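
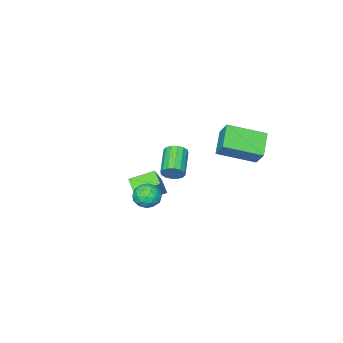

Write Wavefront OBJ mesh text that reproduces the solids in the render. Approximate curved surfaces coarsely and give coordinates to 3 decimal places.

v 2.383 2.248 1.511
v 2.863 2.713 1.889
v 2.877 1.267 2.091
v 3.357 1.732 2.469
v 2.605 1.746 2.625
v 2.3 2.353 2.267
v 3.44 1.627 1.713
v 3.135 2.234 1.355
v 3.516 2.329 2.014
v 3.001 2.403 2.578
v 2.739 1.577 1.402
v 2.224 1.651 1.966
v 2.58 2.567 1.649
v 3.16 1.413 2.331
v 2.718 1.422 2.423
v 3 1.695 2.645
v 2.249 2.355 1.871
v 2.531 2.628 2.094
v 2.38 2.06 2.526
v 3.209 1.352 1.886
v 3.491 1.625 2.109
v 2.74 2.285 1.335
v 3.022 2.558 1.557
v 3.36 1.92 1.454
v 3.246 2.614 1.945
v 3.536 2.037 2.286
v 3.585 1.976 1.841
v 3.405 2.332 1.631
v 2.943 2.658 2.276
v 3.233 2.081 2.617
v 2.791 2.089 2.709
v 2.612 2.446 2.498
v 3.327 2.432 2.35
v 2.507 1.899 1.363
v 2.797 1.322 1.704
v 3.128 1.534 1.482
v 2.949 1.891 1.271
v 2.204 1.943 1.694
v 2.494 1.366 2.035
v 2.335 1.648 2.349
v 2.155 2.004 2.139
v 2.413 1.548 1.63
v -1.948 -1.372 -0.354
v -1.606 -1.378 0.199
v -2.771 -2.394 0.907
v -3.112 -2.388 0.354
v -1.816 -1.116 0.229
v -2.981 -2.132 0.937
v -2.061 -0.924 0.103
v -3.226 -1.94 0.811
v -2.276 -0.851 -0.146
v -3.441 -1.867 0.562
v -2.402 -0.918 -0.45
v -3.567 -1.934 0.257
v -2.407 -1.106 -0.729
v -3.572 -2.122 -0.021
v -2.289 -1.366 -0.907
v -3.454 -2.382 -0.199
v -2.079 -1.628 -0.937
v -3.244 -2.644 -0.229
v -1.834 -1.82 -0.811
v -2.999 -2.836 -0.103
v -1.619 -1.893 -0.562
v -2.784 -2.909 0.146
v -1.493 -1.826 -0.257
v -2.658 -2.842 0.45
v -1.488 -1.638 0.021
v -2.653 -2.654 0.729
v 1.986 0.549 0.415
v 1.648 -0.213 0.828
v 0.912 1.287 0.899
v 0.574 0.525 1.312
v 2.726 0.855 1.588
v 2.388 0.093 2.001
v 1.652 1.593 2.072
v 1.314 0.831 2.485
v -3.279 0.677 3.225
v -3.096 1.363 4.156
v -4.814 2.029 2.531
v -4.631 2.715 3.462
v -2.229 1.465 2.438
v -2.046 2.151 3.369
v -3.764 2.817 1.744
v -3.581 3.503 2.675
f 1 38 17
f 38 12 41
f 17 41 6
f 38 41 17
f 1 17 13
f 17 6 18
f 13 18 2
f 17 18 13
f 1 13 22
f 13 2 23
f 22 23 8
f 13 23 22
f 1 22 34
f 22 8 37
f 34 37 11
f 22 37 34
f 1 34 38
f 34 11 42
f 38 42 12
f 34 42 38
f 2 18 29
f 18 6 32
f 29 32 10
f 18 32 29
f 6 41 19
f 41 12 40
f 19 40 5
f 41 40 19
f 12 42 39
f 42 11 35
f 39 35 3
f 42 35 39
f 11 37 36
f 37 8 24
f 36 24 7
f 37 24 36
f 8 23 28
f 23 2 25
f 28 25 9
f 23 25 28
f 4 30 16
f 30 10 31
f 16 31 5
f 30 31 16
f 4 16 14
f 16 5 15
f 14 15 3
f 16 15 14
f 4 14 21
f 14 3 20
f 21 20 7
f 14 20 21
f 4 21 26
f 21 7 27
f 26 27 9
f 21 27 26
f 4 26 30
f 26 9 33
f 30 33 10
f 26 33 30
f 5 31 19
f 31 10 32
f 19 32 6
f 31 32 19
f 3 15 39
f 15 5 40
f 39 40 12
f 15 40 39
f 7 20 36
f 20 3 35
f 36 35 11
f 20 35 36
f 9 27 28
f 27 7 24
f 28 24 8
f 27 24 28
f 10 33 29
f 33 9 25
f 29 25 2
f 33 25 29
f 44 43 47
f 44 47 45
f 45 47 48
f 45 48 46
f 47 43 49
f 47 49 48
f 48 49 50
f 48 50 46
f 49 43 51
f 49 51 50
f 50 51 52
f 50 52 46
f 51 43 53
f 51 53 52
f 52 53 54
f 52 54 46
f 53 43 55
f 53 55 54
f 54 55 56
f 54 56 46
f 55 43 57
f 55 57 56
f 56 57 58
f 56 58 46
f 57 43 59
f 57 59 58
f 58 59 60
f 58 60 46
f 59 43 61
f 59 61 60
f 60 61 62
f 60 62 46
f 61 43 63
f 61 63 62
f 62 63 64
f 62 64 46
f 63 43 65
f 63 65 64
f 64 65 66
f 64 66 46
f 65 43 67
f 65 67 66
f 66 67 68
f 66 68 46
f 67 43 44
f 67 44 68
f 68 44 45
f 68 45 46
f 70 72 69
f 73 70 69
f 69 72 71
f 71 73 69
f 70 76 72
f 74 70 73
f 74 76 70
f 72 76 71
f 75 73 71
f 71 76 75
f 75 74 73
f 76 74 75
f 78 80 77
f 81 78 77
f 77 80 79
f 79 81 77
f 78 84 80
f 82 78 81
f 82 84 78
f 80 84 79
f 83 81 79
f 79 84 83
f 83 82 81
f 84 82 83



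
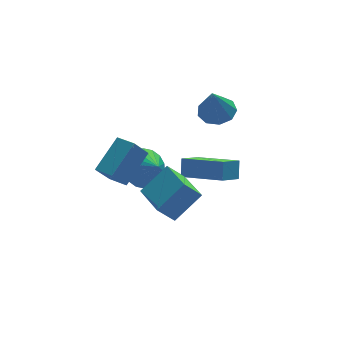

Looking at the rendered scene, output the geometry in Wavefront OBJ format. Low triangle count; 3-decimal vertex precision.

v -1.492 -2.903 0.088
v -0.38 -2.671 1.069
v -1.589 -1.162 -0.214
v -0.478 -0.93 0.767
v -0.842 -2.99 -0.627
v 0.269 -2.758 0.354
v -0.94 -1.249 -0.929
v 0.172 -1.017 0.052
v -2.513 -0.632 0.478
v -1.403 0.171 1.451
v -2.955 0.11 0.371
v -1.846 0.912 1.345
v -1.894 -0.392 -0.425
v -0.785 0.41 0.549
v -2.337 0.349 -0.531
v -1.227 1.152 0.442
v 2.057 0.024 -1.514
v 2.235 0.473 -0.803
v 0.839 1.44 -2.106
v 1.016 1.89 -1.395
v 2.904 0.53 -2.045
v 3.081 0.98 -1.334
v 1.685 1.947 -2.637
v 1.863 2.396 -1.926
v -0.386 2.291 -1.952
v 0.408 2.775 -1.758
v -0.054 1.489 -1.308
v 0.142 2.907 -1.457
v -0.229 2.916 -1.254
v -0.631 2.802 -1.19
v -0.984 2.586 -1.276
v -1.219 2.312 -1.496
v -1.289 2.034 -1.807
v -1.179 1.806 -2.146
v -0.913 1.675 -2.447
v -0.542 1.665 -2.65
v -0.14 1.78 -2.714
v 0.213 1.995 -2.628
v 0.448 2.269 -2.407
v 0.517 2.548 -2.097
v 2.667 2.492 0.654
v 3.385 2.172 0.736
v 2.293 2.028 2.106
v 3.391 2.686 0.902
v 3.059 3.109 0.951
v 2.543 3.244 0.861
v 2.085 3.026 0.674
v 1.9 2.558 0.477
v 2.073 2.059 0.363
v 2.524 1.763 0.385
v 3.042 1.807 0.532
f 2 4 1
f 5 2 1
f 1 4 3
f 3 5 1
f 2 8 4
f 6 2 5
f 6 8 2
f 4 8 3
f 7 5 3
f 3 8 7
f 7 6 5
f 8 6 7
f 10 12 9
f 13 10 9
f 9 12 11
f 11 13 9
f 10 16 12
f 14 10 13
f 14 16 10
f 12 16 11
f 15 13 11
f 11 16 15
f 15 14 13
f 16 14 15
f 18 20 17
f 21 18 17
f 17 20 19
f 19 21 17
f 18 24 20
f 22 18 21
f 22 24 18
f 20 24 19
f 23 21 19
f 19 24 23
f 23 22 21
f 24 22 23
f 26 25 28
f 26 28 27
f 28 25 29
f 28 29 27
f 29 25 30
f 29 30 27
f 30 25 31
f 30 31 27
f 31 25 32
f 31 32 27
f 32 25 33
f 32 33 27
f 33 25 34
f 33 34 27
f 34 25 35
f 34 35 27
f 35 25 36
f 35 36 27
f 36 25 37
f 36 37 27
f 37 25 38
f 37 38 27
f 38 25 39
f 38 39 27
f 39 25 40
f 39 40 27
f 40 25 26
f 40 26 27
f 42 41 44
f 42 44 43
f 44 41 45
f 44 45 43
f 45 41 46
f 45 46 43
f 46 41 47
f 46 47 43
f 47 41 48
f 47 48 43
f 48 41 49
f 48 49 43
f 49 41 50
f 49 50 43
f 50 41 51
f 50 51 43
f 51 41 42
f 51 42 43



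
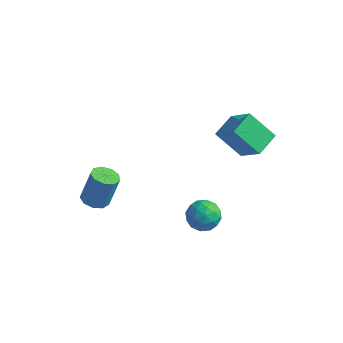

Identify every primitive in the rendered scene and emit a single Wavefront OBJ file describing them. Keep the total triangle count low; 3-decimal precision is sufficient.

v 3.078 0.018 -3.601
v 3.479 -0.49 -2.883
v 1.701 -0.67 -3.317
v 2.102 -1.178 -2.599
v 1.984 -0.222 -2.508
v 2.835 0.203 -2.683
v 2.345 -1.363 -3.517
v 3.196 -0.938 -3.692
v 3.027 -1.344 -2.831
v 2.803 -0.639 -2.207
v 2.377 -0.521 -3.993
v 2.153 0.184 -3.369
v 3.4 -0.176 -3.267
v 1.78 -0.984 -2.933
v 1.711 -0.422 -2.88
v 1.947 -0.721 -2.457
v 3.021 0.232 -3.149
v 3.257 -0.067 -2.727
v 2.377 0.09 -2.507
v 1.923 -1.093 -3.473
v 2.159 -1.392 -3.051
v 3.233 -0.439 -3.743
v 3.469 -0.738 -3.32
v 2.803 -1.25 -3.693
v 3.369 -0.976 -2.814
v 2.56 -1.38 -2.647
v 2.703 -1.489 -3.187
v 3.203 -1.239 -3.29
v 3.238 -0.562 -2.447
v 2.429 -0.966 -2.281
v 2.359 -0.404 -2.227
v 2.859 -0.154 -2.33
v 2.972 -1.063 -2.417
v 2.751 -0.194 -3.919
v 1.942 -0.598 -3.753
v 2.321 -1.006 -3.87
v 2.821 -0.756 -3.973
v 2.62 0.22 -3.553
v 1.811 -0.184 -3.386
v 1.977 0.079 -2.91
v 2.477 0.329 -3.013
v 2.208 -0.097 -3.783
v -2.55 -2.635 -2.7
v -1.842 -2.961 -2.739
v -1.503 -2.431 -0.978
v -2.21 -2.105 -0.94
v -1.817 -2.452 -2.897
v -1.478 -1.922 -1.136
v -2.135 -2.029 -2.963
v -1.796 -1.499 -1.202
v -2.647 -1.889 -2.906
v -2.307 -1.359 -1.145
v -3.113 -2.098 -2.753
v -2.774 -1.568 -0.993
v -3.316 -2.559 -2.576
v -2.976 -2.029 -0.815
v -3.16 -3.055 -2.456
v -2.821 -2.525 -0.695
v -2.719 -3.355 -2.451
v -2.379 -2.824 -0.69
v -2.198 -3.318 -2.563
v -1.859 -2.787 -0.802
v 2.236 1.098 2.104
v 3.529 0.628 3.414
v 2.365 2.446 2.461
v 3.658 1.975 3.771
v 3.602 1.305 0.829
v 4.895 0.834 2.139
v 3.731 2.652 1.186
v 5.024 2.182 2.496
f 1 38 17
f 38 12 41
f 17 41 6
f 38 41 17
f 1 17 13
f 17 6 18
f 13 18 2
f 17 18 13
f 1 13 22
f 13 2 23
f 22 23 8
f 13 23 22
f 1 22 34
f 22 8 37
f 34 37 11
f 22 37 34
f 1 34 38
f 34 11 42
f 38 42 12
f 34 42 38
f 2 18 29
f 18 6 32
f 29 32 10
f 18 32 29
f 6 41 19
f 41 12 40
f 19 40 5
f 41 40 19
f 12 42 39
f 42 11 35
f 39 35 3
f 42 35 39
f 11 37 36
f 37 8 24
f 36 24 7
f 37 24 36
f 8 23 28
f 23 2 25
f 28 25 9
f 23 25 28
f 4 30 16
f 30 10 31
f 16 31 5
f 30 31 16
f 4 16 14
f 16 5 15
f 14 15 3
f 16 15 14
f 4 14 21
f 14 3 20
f 21 20 7
f 14 20 21
f 4 21 26
f 21 7 27
f 26 27 9
f 21 27 26
f 4 26 30
f 26 9 33
f 30 33 10
f 26 33 30
f 5 31 19
f 31 10 32
f 19 32 6
f 31 32 19
f 3 15 39
f 15 5 40
f 39 40 12
f 15 40 39
f 7 20 36
f 20 3 35
f 36 35 11
f 20 35 36
f 9 27 28
f 27 7 24
f 28 24 8
f 27 24 28
f 10 33 29
f 33 9 25
f 29 25 2
f 33 25 29
f 44 43 47
f 44 47 45
f 45 47 48
f 45 48 46
f 47 43 49
f 47 49 48
f 48 49 50
f 48 50 46
f 49 43 51
f 49 51 50
f 50 51 52
f 50 52 46
f 51 43 53
f 51 53 52
f 52 53 54
f 52 54 46
f 53 43 55
f 53 55 54
f 54 55 56
f 54 56 46
f 55 43 57
f 55 57 56
f 56 57 58
f 56 58 46
f 57 43 59
f 57 59 58
f 58 59 60
f 58 60 46
f 59 43 61
f 59 61 60
f 60 61 62
f 60 62 46
f 61 43 44
f 61 44 62
f 62 44 45
f 62 45 46
f 64 66 63
f 67 64 63
f 63 66 65
f 65 67 63
f 64 70 66
f 68 64 67
f 68 70 64
f 66 70 65
f 69 67 65
f 65 70 69
f 69 68 67
f 70 68 69



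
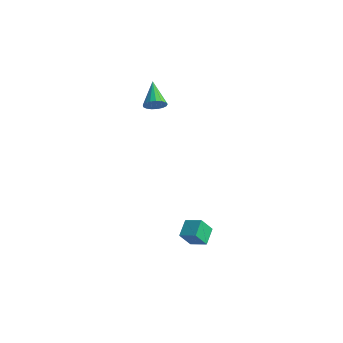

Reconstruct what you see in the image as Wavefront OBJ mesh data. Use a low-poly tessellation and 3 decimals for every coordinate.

v -1.357 3.034 3.273
v -1.017 3.454 3.09
v -2.163 4.006 4.007
v -1.211 3.438 2.899
v -1.438 3.33 2.793
v -1.646 3.154 2.797
v -1.788 2.95 2.91
v -1.831 2.766 3.107
v -1.766 2.643 3.342
v -1.607 2.61 3.561
v -1.39 2.674 3.714
v -1.166 2.821 3.766
v -0.986 3.016 3.706
v -0.89 3.216 3.546
v -0.902 3.374 3.324
v 2.554 0.507 -2.479
v 2.321 1.341 -2.088
v 1.725 0.435 -2.821
v 1.491 1.269 -2.429
v 2.849 0.971 -3.291
v 2.615 1.805 -2.899
v 2.019 0.899 -3.632
v 1.786 1.733 -3.241
f 2 1 4
f 2 4 3
f 4 1 5
f 4 5 3
f 5 1 6
f 5 6 3
f 6 1 7
f 6 7 3
f 7 1 8
f 7 8 3
f 8 1 9
f 8 9 3
f 9 1 10
f 9 10 3
f 10 1 11
f 10 11 3
f 11 1 12
f 11 12 3
f 12 1 13
f 12 13 3
f 13 1 14
f 13 14 3
f 14 1 15
f 14 15 3
f 15 1 2
f 15 2 3
f 17 19 16
f 20 17 16
f 16 19 18
f 18 20 16
f 17 23 19
f 21 17 20
f 21 23 17
f 19 23 18
f 22 20 18
f 18 23 22
f 22 21 20
f 23 21 22



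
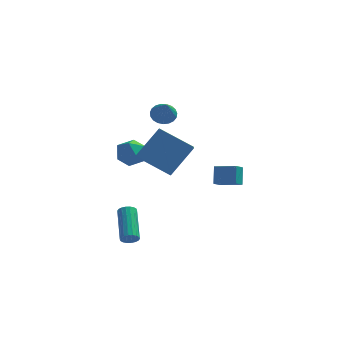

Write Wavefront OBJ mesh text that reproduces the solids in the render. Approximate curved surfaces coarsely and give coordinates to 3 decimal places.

v -1.682 -3.568 4.095
v -0.594 -2.591 5.546
v -1.76 -2.416 3.378
v -0.672 -1.439 4.828
v 0.072 -4.061 3.112
v 1.16 -3.084 4.562
v -0.006 -2.909 2.394
v 1.082 -1.932 3.845
v -2.129 -2.437 -2.668
v -1.706 -2.247 -2.88
v -2.008 -0.434 -1.865
v -2.431 -0.623 -1.652
v -1.867 -2.19 -3.029
v -2.169 -0.377 -2.014
v -2.08 -2.183 -3.107
v -2.382 -0.369 -2.092
v -2.303 -2.225 -3.098
v -2.605 -0.412 -2.082
v -2.492 -2.309 -3.003
v -2.793 -0.496 -1.988
v -2.608 -2.419 -2.842
v -2.91 -0.605 -1.827
v -2.63 -2.532 -2.646
v -2.931 -0.719 -1.631
v -2.552 -2.626 -2.455
v -2.854 -0.813 -1.44
v -2.391 -2.683 -2.306
v -2.693 -0.87 -1.291
v -2.178 -2.691 -2.228
v -2.48 -0.877 -1.213
v -1.955 -2.648 -2.238
v -2.257 -0.835 -1.222
v -1.767 -2.564 -2.332
v -2.068 -0.751 -1.317
v -1.65 -2.455 -2.493
v -1.952 -0.641 -1.478
v -1.629 -2.341 -2.689
v -1.93 -0.528 -1.674
v 2.313 0.565 -0.224
v 1.996 -0.052 0.213
v 2.302 1.222 0.695
v 1.985 0.606 1.132
v 3.475 0.174 0.068
v 3.158 -0.442 0.505
v 3.464 0.832 0.987
v 3.147 0.215 1.424
v -3.392 3.984 0.66
v -2.532 4.388 0.894
v -2.668 3.052 -0.394
v -1.808 3.456 -0.16
v -2.27 2.882 0.483
v -2.717 3.458 1.135
v -2.483 3.982 -0.635
v -2.93 4.558 0.017
v -1.97 4.386 0.093
v -1.839 3.707 0.784
v -3.361 3.733 -0.284
v -3.23 3.054 0.407
v -0.861 3.654 3.333
v -0.458 4.151 3.684
v -0.619 2.586 4.567
v -0.737 4.21 3.789
v -1.037 4.172 3.815
v -1.306 4.045 3.758
v -1.499 3.85 3.628
v -1.581 3.622 3.446
v -1.539 3.398 3.244
v -1.379 3.219 3.058
v -1.13 3.115 2.92
v -0.834 3.105 2.853
v -0.543 3.189 2.868
v -0.307 3.353 2.964
v -0.166 3.57 3.124
v -0.146 3.801 3.32
v -0.249 4.006 3.518
f 2 4 1
f 5 2 1
f 1 4 3
f 3 5 1
f 2 8 4
f 6 2 5
f 6 8 2
f 4 8 3
f 7 5 3
f 3 8 7
f 7 6 5
f 8 6 7
f 10 9 13
f 10 13 11
f 11 13 14
f 11 14 12
f 13 9 15
f 13 15 14
f 14 15 16
f 14 16 12
f 15 9 17
f 15 17 16
f 16 17 18
f 16 18 12
f 17 9 19
f 17 19 18
f 18 19 20
f 18 20 12
f 19 9 21
f 19 21 20
f 20 21 22
f 20 22 12
f 21 9 23
f 21 23 22
f 22 23 24
f 22 24 12
f 23 9 25
f 23 25 24
f 24 25 26
f 24 26 12
f 25 9 27
f 25 27 26
f 26 27 28
f 26 28 12
f 27 9 29
f 27 29 28
f 28 29 30
f 28 30 12
f 29 9 31
f 29 31 30
f 30 31 32
f 30 32 12
f 31 9 33
f 31 33 32
f 32 33 34
f 32 34 12
f 33 9 35
f 33 35 34
f 34 35 36
f 34 36 12
f 35 9 37
f 35 37 36
f 36 37 38
f 36 38 12
f 37 9 10
f 37 10 38
f 38 10 11
f 38 11 12
f 40 42 39
f 43 40 39
f 39 42 41
f 41 43 39
f 40 46 42
f 44 40 43
f 44 46 40
f 42 46 41
f 45 43 41
f 41 46 45
f 45 44 43
f 46 44 45
f 47 58 52
f 47 52 48
f 47 48 54
f 47 54 57
f 47 57 58
f 48 52 56
f 52 58 51
f 58 57 49
f 57 54 53
f 54 48 55
f 50 56 51
f 50 51 49
f 50 49 53
f 50 53 55
f 50 55 56
f 51 56 52
f 49 51 58
f 53 49 57
f 55 53 54
f 56 55 48
f 60 59 62
f 60 62 61
f 62 59 63
f 62 63 61
f 63 59 64
f 63 64 61
f 64 59 65
f 64 65 61
f 65 59 66
f 65 66 61
f 66 59 67
f 66 67 61
f 67 59 68
f 67 68 61
f 68 59 69
f 68 69 61
f 69 59 70
f 69 70 61
f 70 59 71
f 70 71 61
f 71 59 72
f 71 72 61
f 72 59 73
f 72 73 61
f 73 59 74
f 73 74 61
f 74 59 75
f 74 75 61
f 75 59 60
f 75 60 61



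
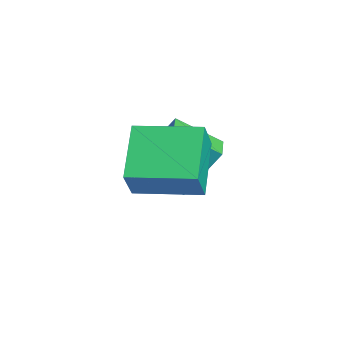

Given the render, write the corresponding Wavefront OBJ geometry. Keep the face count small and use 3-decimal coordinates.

v -3.817 -0.216 -2.263
v -3.709 0.777 -0.742
v -3.372 0.977 -3.074
v -3.264 1.97 -1.553
v -3.016 -0.45 -2.167
v -2.908 0.543 -0.646
v -2.571 0.743 -2.978
v -2.463 1.736 -1.457
v -2.176 -0.498 -0.416
v -1.696 -0.8 0.584
v -1.468 1.192 -0.246
v -0.988 0.89 0.755
v -0.752 -1.01 -1.255
v -0.272 -1.312 -0.254
v -0.044 0.68 -1.084
v 0.436 0.378 -0.084
f 2 4 1
f 5 2 1
f 1 4 3
f 3 5 1
f 2 8 4
f 6 2 5
f 6 8 2
f 4 8 3
f 7 5 3
f 3 8 7
f 7 6 5
f 8 6 7
f 10 12 9
f 13 10 9
f 9 12 11
f 11 13 9
f 10 16 12
f 14 10 13
f 14 16 10
f 12 16 11
f 15 13 11
f 11 16 15
f 15 14 13
f 16 14 15



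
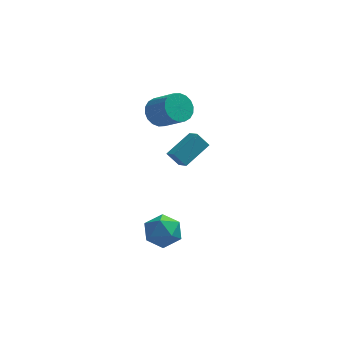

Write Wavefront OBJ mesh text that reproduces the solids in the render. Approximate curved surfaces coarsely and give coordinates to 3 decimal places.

v 0.476 2.819 -0.031
v 1.568 3.949 0.691
v 0.087 3.475 -0.469
v 1.179 4.605 0.252
v 1.081 2.695 -0.752
v 2.173 3.825 -0.031
v 0.692 3.351 -1.191
v 1.784 4.481 -0.469
v -0.837 0.093 -3.03
v 0.005 0.658 -2.797
v 0.095 -0.878 -4.043
v 0.937 -0.313 -3.81
v 0.504 -0.924 -3.087
v -0.072 -0.324 -2.461
v 0.172 0.104 -4.379
v -0.404 0.704 -3.753
v 0.629 0.665 -3.63
v 0.834 0.029 -2.832
v -0.734 -0.249 -4.008
v -0.529 -0.885 -3.21
v -0.289 4.25 2.032
v 0.003 3.801 1.346
v 1.001 2.96 2.323
v 0.709 3.41 3.008
v 0.244 4.103 1.36
v 1.242 3.263 2.337
v 0.38 4.435 1.507
v 1.378 3.594 2.483
v 0.383 4.73 1.758
v 1.381 3.889 2.734
v 0.253 4.93 2.062
v 1.251 4.089 3.039
v 0.016 4.995 2.361
v 1.014 4.155 3.338
v -0.282 4.913 2.595
v 0.716 4.073 3.572
v -0.581 4.7 2.717
v 0.417 3.859 3.694
v -0.822 4.397 2.703
v 0.176 3.557 3.68
v -0.958 4.066 2.557
v 0.04 3.225 3.533
v -0.961 3.771 2.306
v 0.037 2.93 3.282
v -0.831 3.571 2.001
v 0.167 2.73 2.978
v -0.594 3.505 1.702
v 0.404 2.665 2.679
v -0.296 3.587 1.468
v 0.702 2.747 2.445
f 2 4 1
f 5 2 1
f 1 4 3
f 3 5 1
f 2 8 4
f 6 2 5
f 6 8 2
f 4 8 3
f 7 5 3
f 3 8 7
f 7 6 5
f 8 6 7
f 9 20 14
f 9 14 10
f 9 10 16
f 9 16 19
f 9 19 20
f 10 14 18
f 14 20 13
f 20 19 11
f 19 16 15
f 16 10 17
f 12 18 13
f 12 13 11
f 12 11 15
f 12 15 17
f 12 17 18
f 13 18 14
f 11 13 20
f 15 11 19
f 17 15 16
f 18 17 10
f 22 21 25
f 22 25 23
f 23 25 26
f 23 26 24
f 25 21 27
f 25 27 26
f 26 27 28
f 26 28 24
f 27 21 29
f 27 29 28
f 28 29 30
f 28 30 24
f 29 21 31
f 29 31 30
f 30 31 32
f 30 32 24
f 31 21 33
f 31 33 32
f 32 33 34
f 32 34 24
f 33 21 35
f 33 35 34
f 34 35 36
f 34 36 24
f 35 21 37
f 35 37 36
f 36 37 38
f 36 38 24
f 37 21 39
f 37 39 38
f 38 39 40
f 38 40 24
f 39 21 41
f 39 41 40
f 40 41 42
f 40 42 24
f 41 21 43
f 41 43 42
f 42 43 44
f 42 44 24
f 43 21 45
f 43 45 44
f 44 45 46
f 44 46 24
f 45 21 47
f 45 47 46
f 46 47 48
f 46 48 24
f 47 21 49
f 47 49 48
f 48 49 50
f 48 50 24
f 49 21 22
f 49 22 50
f 50 22 23
f 50 23 24



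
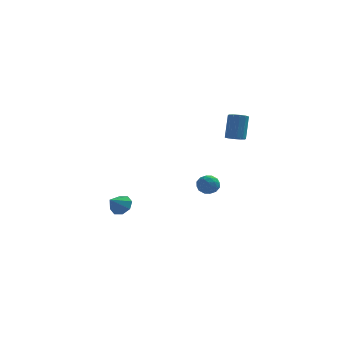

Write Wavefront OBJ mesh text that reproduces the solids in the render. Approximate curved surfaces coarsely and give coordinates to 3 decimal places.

v 3.849 -2.151 2.993
v 4.323 -1.914 2.847
v 4.426 -1.272 4.221
v 3.951 -1.509 4.367
v 4.07 -1.701 2.766
v 4.173 -1.06 4.14
v 3.733 -1.661 2.773
v 3.836 -1.019 4.147
v 3.44 -1.807 2.863
v 3.543 -1.165 4.237
v 3.303 -2.085 3.003
v 3.406 -1.443 4.377
v 3.374 -2.388 3.139
v 3.477 -1.746 4.513
v 3.627 -2.6 3.22
v 3.73 -1.959 4.594
v 3.964 -2.641 3.213
v 4.067 -1.999 4.587
v 4.257 -2.495 3.123
v 4.36 -1.853 4.497
v 4.394 -2.217 2.983
v 4.497 -1.575 4.357
v -2.702 2.135 -3.717
v -2.074 2.016 -3.365
v -3.218 1.405 -3.043
v -2.37 2.433 -3.139
v -2.86 2.676 -3.253
v -3.258 2.601 -3.638
v -3.33 2.254 -4.07
v -3.034 1.837 -4.295
v -2.543 1.595 -4.181
v -2.146 1.669 -3.796
v 2.368 -2.181 0.293
v 2.861 -2.013 -0.117
v 2.119 -3.007 -0.343
v 2.612 -2.839 -0.753
v 2.749 -3.079 -0.151
v 2.903 -2.568 0.242
v 2.077 -2.452 -0.702
v 2.231 -1.941 -0.309
v 2.68 -2.181 -0.732
v 3.096 -2.568 -0.392
v 1.884 -2.452 -0.068
v 2.3 -2.839 0.272
v 2.636 -2.024 0.144
v 2.344 -2.996 -0.604
v 2.425 -3.136 -0.25
v 2.714 -3.038 -0.491
v 2.661 -2.351 0.355
v 2.951 -2.252 0.114
v 2.885 -2.879 0.094
v 2.029 -2.768 -0.574
v 2.319 -2.669 -0.815
v 2.266 -1.982 0.031
v 2.555 -1.884 -0.21
v 2.095 -2.141 -0.554
v 2.82 -2.024 -0.459
v 2.673 -2.51 -0.833
v 2.359 -2.282 -0.803
v 2.45 -1.982 -0.572
v 3.064 -2.252 -0.259
v 2.918 -2.738 -0.633
v 2.999 -2.878 -0.279
v 3.089 -2.578 -0.048
v 2.958 -2.351 -0.62
v 2.062 -2.282 0.173
v 1.916 -2.768 -0.201
v 1.891 -2.442 -0.412
v 1.981 -2.142 -0.181
v 2.307 -2.51 0.373
v 2.16 -2.996 -0.001
v 2.53 -3.038 0.112
v 2.621 -2.738 0.343
v 2.022 -2.669 0.16
f 2 1 5
f 2 5 3
f 3 5 6
f 3 6 4
f 5 1 7
f 5 7 6
f 6 7 8
f 6 8 4
f 7 1 9
f 7 9 8
f 8 9 10
f 8 10 4
f 9 1 11
f 9 11 10
f 10 11 12
f 10 12 4
f 11 1 13
f 11 13 12
f 12 13 14
f 12 14 4
f 13 1 15
f 13 15 14
f 14 15 16
f 14 16 4
f 15 1 17
f 15 17 16
f 16 17 18
f 16 18 4
f 17 1 19
f 17 19 18
f 18 19 20
f 18 20 4
f 19 1 21
f 19 21 20
f 20 21 22
f 20 22 4
f 21 1 2
f 21 2 22
f 22 2 3
f 22 3 4
f 24 23 26
f 24 26 25
f 26 23 27
f 26 27 25
f 27 23 28
f 27 28 25
f 28 23 29
f 28 29 25
f 29 23 30
f 29 30 25
f 30 23 31
f 30 31 25
f 31 23 32
f 31 32 25
f 32 23 24
f 32 24 25
f 33 70 49
f 70 44 73
f 49 73 38
f 70 73 49
f 33 49 45
f 49 38 50
f 45 50 34
f 49 50 45
f 33 45 54
f 45 34 55
f 54 55 40
f 45 55 54
f 33 54 66
f 54 40 69
f 66 69 43
f 54 69 66
f 33 66 70
f 66 43 74
f 70 74 44
f 66 74 70
f 34 50 61
f 50 38 64
f 61 64 42
f 50 64 61
f 38 73 51
f 73 44 72
f 51 72 37
f 73 72 51
f 44 74 71
f 74 43 67
f 71 67 35
f 74 67 71
f 43 69 68
f 69 40 56
f 68 56 39
f 69 56 68
f 40 55 60
f 55 34 57
f 60 57 41
f 55 57 60
f 36 62 48
f 62 42 63
f 48 63 37
f 62 63 48
f 36 48 46
f 48 37 47
f 46 47 35
f 48 47 46
f 36 46 53
f 46 35 52
f 53 52 39
f 46 52 53
f 36 53 58
f 53 39 59
f 58 59 41
f 53 59 58
f 36 58 62
f 58 41 65
f 62 65 42
f 58 65 62
f 37 63 51
f 63 42 64
f 51 64 38
f 63 64 51
f 35 47 71
f 47 37 72
f 71 72 44
f 47 72 71
f 39 52 68
f 52 35 67
f 68 67 43
f 52 67 68
f 41 59 60
f 59 39 56
f 60 56 40
f 59 56 60
f 42 65 61
f 65 41 57
f 61 57 34
f 65 57 61



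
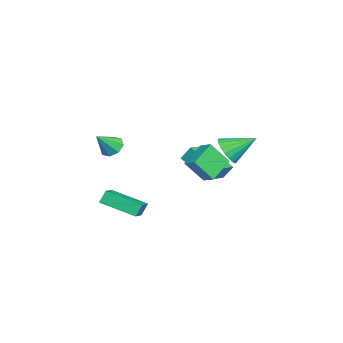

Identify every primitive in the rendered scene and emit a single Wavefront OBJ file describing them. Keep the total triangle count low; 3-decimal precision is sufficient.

v -3.127 0.988 -2.092
v -3.136 1.51 -1.275
v -2.008 2.53 -3.066
v -2.016 3.052 -2.248
v -1.764 0.288 -1.632
v -1.772 0.81 -0.814
v -0.644 1.83 -2.605
v -0.653 2.352 -1.788
v 3.351 3.213 1.471
v 4.061 3.553 1.056
v 3.189 4.647 2.369
v 3.76 3.664 0.823
v 3.379 3.687 0.719
v 2.992 3.615 0.763
v 2.676 3.464 0.948
v 2.494 3.262 1.237
v 2.482 3.052 1.572
v 2.641 2.872 1.887
v 2.942 2.761 2.12
v 3.323 2.739 2.224
v 3.71 2.81 2.179
v 4.026 2.962 1.994
v 4.208 3.163 1.706
v 4.22 3.374 1.371
v -1.304 -3.305 -0.757
v -0.731 -2.855 -0.887
v -0.516 -3.995 0.317
v -1.085 -2.648 -0.496
v -1.567 -2.827 -0.257
v -1.894 -3.286 -0.312
v -1.876 -3.756 -0.627
v -1.523 -3.962 -1.018
v -1.041 -3.784 -1.257
v -0.713 -3.325 -1.203
v 1.436 1.85 -1.618
v 1.632 0.885 -0.357
v 0.153 2.542 -0.89
v 0.348 1.576 0.371
v 1.932 2.404 -1.271
v 2.127 1.438 -0.01
v 0.648 3.095 -0.543
v 0.844 2.13 0.718
v 0.496 -1.153 -3.996
v 0.064 -3.105 -3.321
v 1.914 -1.244 -3.351
v 1.482 -3.196 -2.676
v 0.798 -1.464 -4.704
v 0.366 -3.416 -4.029
v 2.216 -1.555 -4.059
v 1.784 -3.507 -3.384
f 2 4 1
f 5 2 1
f 1 4 3
f 3 5 1
f 2 8 4
f 6 2 5
f 6 8 2
f 4 8 3
f 7 5 3
f 3 8 7
f 7 6 5
f 8 6 7
f 10 9 12
f 10 12 11
f 12 9 13
f 12 13 11
f 13 9 14
f 13 14 11
f 14 9 15
f 14 15 11
f 15 9 16
f 15 16 11
f 16 9 17
f 16 17 11
f 17 9 18
f 17 18 11
f 18 9 19
f 18 19 11
f 19 9 20
f 19 20 11
f 20 9 21
f 20 21 11
f 21 9 22
f 21 22 11
f 22 9 23
f 22 23 11
f 23 9 24
f 23 24 11
f 24 9 10
f 24 10 11
f 26 25 28
f 26 28 27
f 28 25 29
f 28 29 27
f 29 25 30
f 29 30 27
f 30 25 31
f 30 31 27
f 31 25 32
f 31 32 27
f 32 25 33
f 32 33 27
f 33 25 34
f 33 34 27
f 34 25 26
f 34 26 27
f 36 38 35
f 39 36 35
f 35 38 37
f 37 39 35
f 36 42 38
f 40 36 39
f 40 42 36
f 38 42 37
f 41 39 37
f 37 42 41
f 41 40 39
f 42 40 41
f 44 46 43
f 47 44 43
f 43 46 45
f 45 47 43
f 44 50 46
f 48 44 47
f 48 50 44
f 46 50 45
f 49 47 45
f 45 50 49
f 49 48 47
f 50 48 49



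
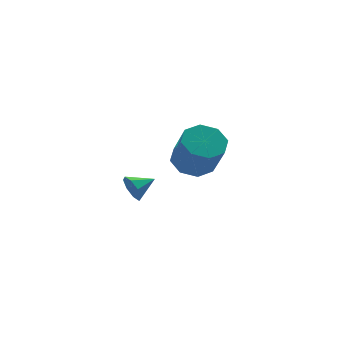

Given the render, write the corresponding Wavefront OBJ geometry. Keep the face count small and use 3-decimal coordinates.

v 2.852 -2.42 1.787
v 3.69 -1.815 2.1
v 3.826 -2.894 3.826
v 2.988 -3.5 3.513
v 2.965 -1.506 2.351
v 3.101 -2.585 4.076
v 2.174 -1.732 2.271
v 2.31 -2.812 3.996
v 1.78 -2.362 1.908
v 1.916 -3.442 3.633
v 2.014 -3.026 1.474
v 2.15 -4.105 3.2
v 2.739 -3.335 1.224
v 2.875 -4.414 2.949
v 3.53 -3.108 1.304
v 3.666 -4.188 3.029
v 3.924 -2.478 1.667
v 4.06 -3.558 3.392
v 1.527 2.474 -2.531
v 1.776 2.153 -3.232
v 2.733 2.706 -2.209
v 1.67 2.762 -3.275
v 1.48 3.203 -2.882
v 1.318 3.217 -2.284
v 1.278 2.796 -1.83
v 1.384 2.186 -1.788
v 1.573 1.745 -2.18
v 1.736 1.732 -2.778
f 2 1 5
f 2 5 3
f 3 5 6
f 3 6 4
f 5 1 7
f 5 7 6
f 6 7 8
f 6 8 4
f 7 1 9
f 7 9 8
f 8 9 10
f 8 10 4
f 9 1 11
f 9 11 10
f 10 11 12
f 10 12 4
f 11 1 13
f 11 13 12
f 12 13 14
f 12 14 4
f 13 1 15
f 13 15 14
f 14 15 16
f 14 16 4
f 15 1 17
f 15 17 16
f 16 17 18
f 16 18 4
f 17 1 2
f 17 2 18
f 18 2 3
f 18 3 4
f 20 19 22
f 20 22 21
f 22 19 23
f 22 23 21
f 23 19 24
f 23 24 21
f 24 19 25
f 24 25 21
f 25 19 26
f 25 26 21
f 26 19 27
f 26 27 21
f 27 19 28
f 27 28 21
f 28 19 20
f 28 20 21



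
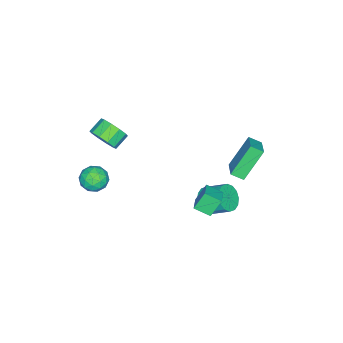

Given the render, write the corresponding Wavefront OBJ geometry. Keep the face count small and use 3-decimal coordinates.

v -0.466 1.533 -3.99
v 0.167 1.247 -3.484
v 0.059 2.461 -2.663
v -0.574 2.747 -3.17
v 0.372 1.48 -3.803
v 0.264 2.695 -2.982
v 0.352 1.728 -4.172
v 0.243 2.943 -3.351
v 0.112 1.924 -4.493
v 0.004 3.138 -3.672
v -0.282 2.014 -4.679
v -0.39 3.229 -3.858
v -0.725 1.976 -4.68
v -0.833 3.19 -3.86
v -1.099 1.819 -4.497
v -1.207 3.033 -3.676
v -1.304 1.585 -4.178
v -1.412 2.8 -3.357
v -1.283 1.337 -3.809
v -1.392 2.552 -2.988
v -1.044 1.142 -3.488
v -1.152 2.356 -2.667
v -0.65 1.051 -3.302
v -0.758 2.266 -2.481
v -0.207 1.09 -3.3
v -0.315 2.304 -2.48
v 4 -2.051 -0.003
v 4.616 -2.531 -0.316
v 3.204 -3.149 0.116
v 3.82 -3.629 -0.197
v 3.902 -3.284 0.566
v 4.394 -2.605 0.492
v 3.426 -3.075 -0.692
v 3.918 -2.396 -0.766
v 4.261 -3.164 -0.742
v 4.555 -3.293 0.036
v 3.265 -2.387 -0.236
v 3.559 -2.516 0.542
v 4.378 -2.195 -0.17
v 3.442 -3.485 -0.03
v 3.491 -3.282 0.418
v 3.853 -3.565 0.234
v 4.247 -2.238 0.305
v 4.609 -2.52 0.121
v 4.19 -2.963 0.639
v 3.211 -3.16 -0.321
v 3.573 -3.442 -0.505
v 3.967 -2.115 -0.434
v 4.329 -2.398 -0.618
v 3.63 -2.717 -0.839
v 4.531 -2.849 -0.604
v 4.064 -3.494 -0.534
v 3.832 -3.168 -0.825
v 4.121 -2.769 -0.868
v 4.704 -2.925 -0.147
v 4.237 -3.57 -0.077
v 4.285 -3.367 0.371
v 4.574 -2.968 0.328
v 4.496 -3.296 -0.397
v 3.583 -2.11 -0.123
v 3.116 -2.755 -0.053
v 3.246 -2.712 -0.528
v 3.535 -2.313 -0.571
v 3.756 -2.186 0.334
v 3.289 -2.831 0.404
v 3.699 -2.911 0.668
v 3.988 -2.512 0.625
v 3.324 -2.384 0.197
v -4.182 2.848 -1.451
v -3.937 2.166 -1.069
v -3.089 3.523 -0.947
v -2.844 2.841 -0.564
v -3.016 2.279 -3.216
v -2.771 1.597 -2.833
v -1.923 2.954 -2.711
v -1.678 2.272 -2.329
v 2.117 3.783 0.497
v 2.332 2.924 0.918
v 3.044 4.186 0.848
v 3.259 3.328 1.268
v 2.641 3.432 -0.488
v 2.856 2.574 -0.068
v 3.568 3.836 -0.138
v 3.783 2.977 0.283
v 2.142 -3.331 1.437
v 2.441 -3.754 2.148
v 1.597 -3.531 2.635
v 1.298 -3.109 1.923
v 2.598 -3.234 2.183
v 1.753 -3.012 2.67
v 2.581 -2.751 1.933
v 1.736 -2.529 2.42
v 2.396 -2.49 1.493
v 1.551 -2.268 1.98
v 2.114 -2.55 1.032
v 1.27 -2.328 1.518
v 1.843 -2.909 0.725
v 0.999 -2.686 1.212
v 1.687 -3.428 0.69
v 0.842 -3.206 1.177
v 1.704 -3.911 0.94
v 0.859 -3.689 1.427
v 1.889 -4.172 1.38
v 1.044 -3.95 1.867
v 2.17 -4.112 1.842
v 1.326 -3.89 2.328
f 2 1 5
f 2 5 3
f 3 5 6
f 3 6 4
f 5 1 7
f 5 7 6
f 6 7 8
f 6 8 4
f 7 1 9
f 7 9 8
f 8 9 10
f 8 10 4
f 9 1 11
f 9 11 10
f 10 11 12
f 10 12 4
f 11 1 13
f 11 13 12
f 12 13 14
f 12 14 4
f 13 1 15
f 13 15 14
f 14 15 16
f 14 16 4
f 15 1 17
f 15 17 16
f 16 17 18
f 16 18 4
f 17 1 19
f 17 19 18
f 18 19 20
f 18 20 4
f 19 1 21
f 19 21 20
f 20 21 22
f 20 22 4
f 21 1 23
f 21 23 22
f 22 23 24
f 22 24 4
f 23 1 25
f 23 25 24
f 24 25 26
f 24 26 4
f 25 1 2
f 25 2 26
f 26 2 3
f 26 3 4
f 27 64 43
f 64 38 67
f 43 67 32
f 64 67 43
f 27 43 39
f 43 32 44
f 39 44 28
f 43 44 39
f 27 39 48
f 39 28 49
f 48 49 34
f 39 49 48
f 27 48 60
f 48 34 63
f 60 63 37
f 48 63 60
f 27 60 64
f 60 37 68
f 64 68 38
f 60 68 64
f 28 44 55
f 44 32 58
f 55 58 36
f 44 58 55
f 32 67 45
f 67 38 66
f 45 66 31
f 67 66 45
f 38 68 65
f 68 37 61
f 65 61 29
f 68 61 65
f 37 63 62
f 63 34 50
f 62 50 33
f 63 50 62
f 34 49 54
f 49 28 51
f 54 51 35
f 49 51 54
f 30 56 42
f 56 36 57
f 42 57 31
f 56 57 42
f 30 42 40
f 42 31 41
f 40 41 29
f 42 41 40
f 30 40 47
f 40 29 46
f 47 46 33
f 40 46 47
f 30 47 52
f 47 33 53
f 52 53 35
f 47 53 52
f 30 52 56
f 52 35 59
f 56 59 36
f 52 59 56
f 31 57 45
f 57 36 58
f 45 58 32
f 57 58 45
f 29 41 65
f 41 31 66
f 65 66 38
f 41 66 65
f 33 46 62
f 46 29 61
f 62 61 37
f 46 61 62
f 35 53 54
f 53 33 50
f 54 50 34
f 53 50 54
f 36 59 55
f 59 35 51
f 55 51 28
f 59 51 55
f 70 72 69
f 73 70 69
f 69 72 71
f 71 73 69
f 70 76 72
f 74 70 73
f 74 76 70
f 72 76 71
f 75 73 71
f 71 76 75
f 75 74 73
f 76 74 75
f 78 80 77
f 81 78 77
f 77 80 79
f 79 81 77
f 78 84 80
f 82 78 81
f 82 84 78
f 80 84 79
f 83 81 79
f 79 84 83
f 83 82 81
f 84 82 83
f 86 85 89
f 86 89 87
f 87 89 90
f 87 90 88
f 89 85 91
f 89 91 90
f 90 91 92
f 90 92 88
f 91 85 93
f 91 93 92
f 92 93 94
f 92 94 88
f 93 85 95
f 93 95 94
f 94 95 96
f 94 96 88
f 95 85 97
f 95 97 96
f 96 97 98
f 96 98 88
f 97 85 99
f 97 99 98
f 98 99 100
f 98 100 88
f 99 85 101
f 99 101 100
f 100 101 102
f 100 102 88
f 101 85 103
f 101 103 102
f 102 103 104
f 102 104 88
f 103 85 105
f 103 105 104
f 104 105 106
f 104 106 88
f 105 85 86
f 105 86 106
f 106 86 87
f 106 87 88



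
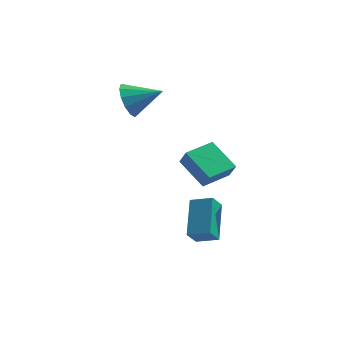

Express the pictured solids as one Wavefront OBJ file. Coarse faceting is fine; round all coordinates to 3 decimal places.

v 3.421 -3.062 -0.365
v 2.204 -2.124 0.553
v 4.426 -1.846 -0.275
v 3.209 -0.908 0.642
v 3.771 -3.412 0.458
v 2.554 -2.474 1.375
v 4.776 -2.196 0.547
v 3.559 -1.258 1.465
v -0.944 2.041 1.908
v -0.548 1.51 1.107
v 0.664 2.179 2.612
v -0.53 2.076 0.955
v -0.643 2.63 1.106
v -0.852 2.998 1.512
v -1.09 3.062 2.043
v -1.282 2.802 2.532
v -1.366 2.3 2.823
v -1.316 1.716 2.823
v -1.148 1.235 2.533
v -0.915 1.011 2.045
v -0.691 1.113 1.513
v 2.595 -2.422 -4.125
v 2.435 -0.633 -2.942
v 2.933 -1.864 -4.922
v 2.773 -0.076 -3.739
v 3.687 -2.564 -3.761
v 3.527 -0.776 -2.578
v 4.025 -2.007 -4.558
v 3.865 -0.218 -3.375
f 2 4 1
f 5 2 1
f 1 4 3
f 3 5 1
f 2 8 4
f 6 2 5
f 6 8 2
f 4 8 3
f 7 5 3
f 3 8 7
f 7 6 5
f 8 6 7
f 10 9 12
f 10 12 11
f 12 9 13
f 12 13 11
f 13 9 14
f 13 14 11
f 14 9 15
f 14 15 11
f 15 9 16
f 15 16 11
f 16 9 17
f 16 17 11
f 17 9 18
f 17 18 11
f 18 9 19
f 18 19 11
f 19 9 20
f 19 20 11
f 20 9 21
f 20 21 11
f 21 9 10
f 21 10 11
f 23 25 22
f 26 23 22
f 22 25 24
f 24 26 22
f 23 29 25
f 27 23 26
f 27 29 23
f 25 29 24
f 28 26 24
f 24 29 28
f 28 27 26
f 29 27 28



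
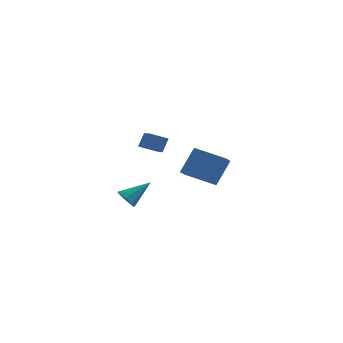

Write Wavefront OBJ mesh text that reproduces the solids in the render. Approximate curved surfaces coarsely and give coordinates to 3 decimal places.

v -0.886 -4.02 0.044
v -0.444 -4.364 -0.285
v 0.306 -3.36 0.956
v -0.51 -3.972 -0.483
v -0.751 -3.602 -0.435
v -1.056 -3.427 -0.162
v -1.282 -3.53 0.207
v -1.322 -3.862 0.5
v -1.159 -4.268 0.58
v -0.868 -4.557 0.409
v -0.586 -4.596 0.067
v 1.881 0.503 -0.243
v 1.682 -0.14 0.225
v 2.591 1.307 1.166
v 2.392 0.663 1.633
v 3.568 -0.303 -0.633
v 3.369 -0.947 -0.166
v 4.278 0.5 0.775
v 4.079 -0.143 1.243
v 0.357 3.686 -0.017
v 0.676 2.036 0.682
v -0.699 3.651 0.383
v -0.38 2.002 1.082
v 0.66 4.098 0.818
v 0.979 2.449 1.517
v -0.396 4.064 1.218
v -0.077 2.414 1.917
f 2 1 4
f 2 4 3
f 4 1 5
f 4 5 3
f 5 1 6
f 5 6 3
f 6 1 7
f 6 7 3
f 7 1 8
f 7 8 3
f 8 1 9
f 8 9 3
f 9 1 10
f 9 10 3
f 10 1 11
f 10 11 3
f 11 1 2
f 11 2 3
f 13 15 12
f 16 13 12
f 12 15 14
f 14 16 12
f 13 19 15
f 17 13 16
f 17 19 13
f 15 19 14
f 18 16 14
f 14 19 18
f 18 17 16
f 19 17 18
f 21 23 20
f 24 21 20
f 20 23 22
f 22 24 20
f 21 27 23
f 25 21 24
f 25 27 21
f 23 27 22
f 26 24 22
f 22 27 26
f 26 25 24
f 27 25 26



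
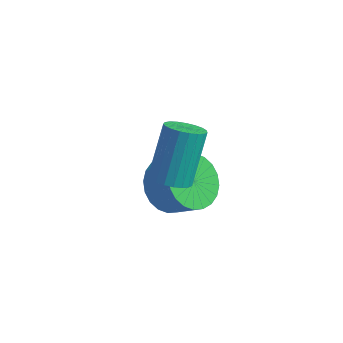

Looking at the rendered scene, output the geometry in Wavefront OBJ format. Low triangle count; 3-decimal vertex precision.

v 1.789 -4.142 1.879
v 2.398 -4.302 2.042
v 2.179 -3.399 3.745
v 1.571 -3.238 3.581
v 2.433 -4.064 1.92
v 2.215 -3.16 3.623
v 2.358 -3.839 1.791
v 2.139 -2.935 3.494
v 2.184 -3.666 1.677
v 1.965 -2.763 3.38
v 1.942 -3.575 1.598
v 1.723 -2.672 3.301
v 1.673 -3.583 1.567
v 1.454 -2.68 3.27
v 1.425 -3.687 1.591
v 1.206 -2.784 3.293
v 1.24 -3.87 1.664
v 1.021 -2.966 3.367
v 1.149 -4.099 1.774
v 0.93 -3.196 3.477
v 1.17 -4.336 1.902
v 0.951 -3.433 3.605
v 1.297 -4.54 2.027
v 1.079 -3.636 3.729
v 1.51 -4.674 2.125
v 1.291 -3.771 3.828
v 1.771 -4.717 2.181
v 1.552 -3.813 3.884
v 2.035 -4.66 2.185
v 1.816 -3.756 3.888
v 2.257 -4.513 2.136
v 2.038 -3.61 3.838
v 0.381 -2.645 -0.203
v 0.974 -2.91 -0.977
v 1.892 -2.8 -0.31
v 1.299 -2.535 0.463
v 0.96 -2.519 -1.021
v 1.878 -2.408 -0.355
v 0.857 -2.147 -0.942
v 1.775 -2.036 -0.275
v 0.682 -1.851 -0.749
v 1.6 -1.74 -0.083
v 0.461 -1.676 -0.474
v 1.379 -1.565 0.192
v 0.228 -1.648 -0.158
v 1.146 -1.538 0.509
v 0.018 -1.772 0.152
v 0.936 -1.662 0.819
v -0.137 -2.029 0.407
v 0.782 -1.919 1.074
v -0.212 -2.38 0.57
v 0.706 -2.27 1.237
v -0.198 -2.772 0.615
v 0.72 -2.661 1.281
v -0.095 -3.144 0.535
v 0.823 -3.033 1.202
v 0.08 -3.44 0.343
v 0.998 -3.329 1.009
v 0.301 -3.615 0.068
v 1.219 -3.504 0.734
v 0.534 -3.642 -0.249
v 1.452 -3.532 0.418
v 0.744 -3.518 -0.559
v 1.662 -3.408 0.108
v 0.898 -3.261 -0.814
v 1.817 -3.151 -0.147
f 2 1 5
f 2 5 3
f 3 5 6
f 3 6 4
f 5 1 7
f 5 7 6
f 6 7 8
f 6 8 4
f 7 1 9
f 7 9 8
f 8 9 10
f 8 10 4
f 9 1 11
f 9 11 10
f 10 11 12
f 10 12 4
f 11 1 13
f 11 13 12
f 12 13 14
f 12 14 4
f 13 1 15
f 13 15 14
f 14 15 16
f 14 16 4
f 15 1 17
f 15 17 16
f 16 17 18
f 16 18 4
f 17 1 19
f 17 19 18
f 18 19 20
f 18 20 4
f 19 1 21
f 19 21 20
f 20 21 22
f 20 22 4
f 21 1 23
f 21 23 22
f 22 23 24
f 22 24 4
f 23 1 25
f 23 25 24
f 24 25 26
f 24 26 4
f 25 1 27
f 25 27 26
f 26 27 28
f 26 28 4
f 27 1 29
f 27 29 28
f 28 29 30
f 28 30 4
f 29 1 31
f 29 31 30
f 30 31 32
f 30 32 4
f 31 1 2
f 31 2 32
f 32 2 3
f 32 3 4
f 34 33 37
f 34 37 35
f 35 37 38
f 35 38 36
f 37 33 39
f 37 39 38
f 38 39 40
f 38 40 36
f 39 33 41
f 39 41 40
f 40 41 42
f 40 42 36
f 41 33 43
f 41 43 42
f 42 43 44
f 42 44 36
f 43 33 45
f 43 45 44
f 44 45 46
f 44 46 36
f 45 33 47
f 45 47 46
f 46 47 48
f 46 48 36
f 47 33 49
f 47 49 48
f 48 49 50
f 48 50 36
f 49 33 51
f 49 51 50
f 50 51 52
f 50 52 36
f 51 33 53
f 51 53 52
f 52 53 54
f 52 54 36
f 53 33 55
f 53 55 54
f 54 55 56
f 54 56 36
f 55 33 57
f 55 57 56
f 56 57 58
f 56 58 36
f 57 33 59
f 57 59 58
f 58 59 60
f 58 60 36
f 59 33 61
f 59 61 60
f 60 61 62
f 60 62 36
f 61 33 63
f 61 63 62
f 62 63 64
f 62 64 36
f 63 33 65
f 63 65 64
f 64 65 66
f 64 66 36
f 65 33 34
f 65 34 66
f 66 34 35
f 66 35 36



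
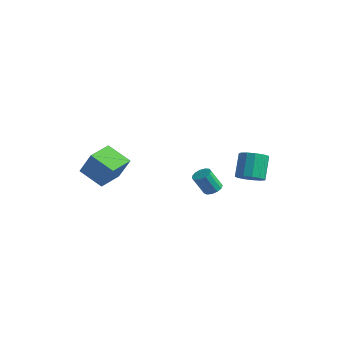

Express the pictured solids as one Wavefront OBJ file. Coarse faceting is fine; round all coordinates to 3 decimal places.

v 3.962 2.07 2.756
v 4.739 2.064 3.073
v 4.196 2.824 4.421
v 3.418 2.83 4.104
v 4.698 2.467 2.829
v 4.155 3.227 4.177
v 4.423 2.744 2.562
v 3.88 3.505 3.909
v 4.001 2.807 2.356
v 3.458 3.568 3.704
v 3.567 2.636 2.278
v 3.024 3.397 3.625
v 3.258 2.286 2.351
v 2.715 3.046 3.699
v 3.172 1.866 2.553
v 2.629 2.626 3.901
v 3.337 1.511 2.819
v 2.794 2.272 4.167
v 3.7 1.334 3.066
v 3.157 2.094 4.414
v 4.146 1.39 3.214
v 3.603 2.151 4.562
v 4.534 1.662 3.217
v 3.991 2.422 4.564
v 1.818 1.279 1.37
v 2.209 0.853 1.256
v 1.914 0.255 2.475
v 1.522 0.681 2.59
v 2.376 1.093 1.414
v 2.081 0.495 2.634
v 2.365 1.392 1.558
v 2.07 0.794 2.778
v 2.181 1.656 1.643
v 1.886 1.058 2.862
v 1.881 1.799 1.641
v 1.586 1.201 2.86
v 1.561 1.778 1.553
v 1.266 1.18 2.772
v 1.323 1.598 1.407
v 1.027 1 2.626
v 1.241 1.317 1.249
v 0.946 0.719 2.469
v 1.343 1.024 1.13
v 1.048 0.426 2.35
v 1.595 0.812 1.087
v 1.3 0.213 2.307
v 1.918 0.748 1.134
v 1.623 0.15 2.354
v -2.655 -3.013 1.215
v -4.032 -3.48 2.057
v -3.122 -1.424 1.334
v -4.499 -1.891 2.176
v -1.781 -2.869 2.724
v -3.158 -3.336 3.566
v -2.248 -1.28 2.843
v -3.625 -1.747 3.685
f 2 1 5
f 2 5 3
f 3 5 6
f 3 6 4
f 5 1 7
f 5 7 6
f 6 7 8
f 6 8 4
f 7 1 9
f 7 9 8
f 8 9 10
f 8 10 4
f 9 1 11
f 9 11 10
f 10 11 12
f 10 12 4
f 11 1 13
f 11 13 12
f 12 13 14
f 12 14 4
f 13 1 15
f 13 15 14
f 14 15 16
f 14 16 4
f 15 1 17
f 15 17 16
f 16 17 18
f 16 18 4
f 17 1 19
f 17 19 18
f 18 19 20
f 18 20 4
f 19 1 21
f 19 21 20
f 20 21 22
f 20 22 4
f 21 1 23
f 21 23 22
f 22 23 24
f 22 24 4
f 23 1 2
f 23 2 24
f 24 2 3
f 24 3 4
f 26 25 29
f 26 29 27
f 27 29 30
f 27 30 28
f 29 25 31
f 29 31 30
f 30 31 32
f 30 32 28
f 31 25 33
f 31 33 32
f 32 33 34
f 32 34 28
f 33 25 35
f 33 35 34
f 34 35 36
f 34 36 28
f 35 25 37
f 35 37 36
f 36 37 38
f 36 38 28
f 37 25 39
f 37 39 38
f 38 39 40
f 38 40 28
f 39 25 41
f 39 41 40
f 40 41 42
f 40 42 28
f 41 25 43
f 41 43 42
f 42 43 44
f 42 44 28
f 43 25 45
f 43 45 44
f 44 45 46
f 44 46 28
f 45 25 47
f 45 47 46
f 46 47 48
f 46 48 28
f 47 25 26
f 47 26 48
f 48 26 27
f 48 27 28
f 50 52 49
f 53 50 49
f 49 52 51
f 51 53 49
f 50 56 52
f 54 50 53
f 54 56 50
f 52 56 51
f 55 53 51
f 51 56 55
f 55 54 53
f 56 54 55



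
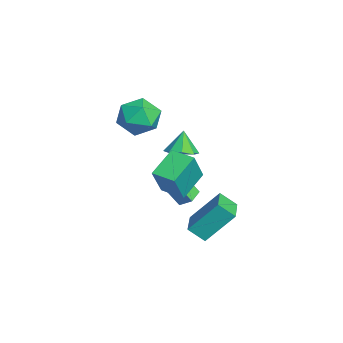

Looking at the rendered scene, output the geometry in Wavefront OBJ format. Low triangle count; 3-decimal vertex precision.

v 1.409 -2.53 -0.995
v 0.281 -1.47 -0.116
v 2.251 -1.545 -1.101
v 1.123 -0.485 -0.223
v 2.237 -3.055 0.703
v 1.109 -1.995 1.581
v 3.079 -2.07 0.596
v 1.951 -1.01 1.475
v -4.168 -2.492 1.433
v -3.116 -2.077 1.993
v -3.304 -4.323 1.167
v -2.252 -3.908 1.727
v -3.305 -4.068 2.403
v -3.84 -2.937 2.567
v -2.58 -3.463 0.593
v -3.115 -2.332 0.757
v -2.135 -2.677 1.474
v -2.583 -3.051 2.592
v -3.837 -3.349 0.568
v -4.285 -3.723 1.686
v 0.139 -1.791 -1.191
v 0.51 -1.226 -0.726
v 0.356 -1.167 -2.12
v 0.726 -0.603 -1.655
v 0.994 -2.257 -1.305
v 1.364 -1.693 -0.84
v 1.21 -1.634 -2.234
v 1.581 -1.069 -1.769
v -3.428 -1.046 -1.231
v -2.904 -1.731 -0.941
v -3.912 -0.874 0.051
v -2.582 -1.115 -0.902
v -2.756 -0.458 -1.056
v -3.323 -0.146 -1.312
v -3.952 -0.361 -1.52
v -4.274 -0.977 -1.559
v -4.101 -1.634 -1.405
v -3.533 -1.946 -1.149
v 2.217 -0.403 -3.359
v 1.98 -1.21 -2.651
v 2.27 1.025 -1.713
v 2.032 0.217 -1.005
v 3.828 -0.697 -3.155
v 3.59 -1.505 -2.447
v 3.88 0.73 -1.509
v 3.643 -0.077 -0.801
f 2 4 1
f 5 2 1
f 1 4 3
f 3 5 1
f 2 8 4
f 6 2 5
f 6 8 2
f 4 8 3
f 7 5 3
f 3 8 7
f 7 6 5
f 8 6 7
f 9 20 14
f 9 14 10
f 9 10 16
f 9 16 19
f 9 19 20
f 10 14 18
f 14 20 13
f 20 19 11
f 19 16 15
f 16 10 17
f 12 18 13
f 12 13 11
f 12 11 15
f 12 15 17
f 12 17 18
f 13 18 14
f 11 13 20
f 15 11 19
f 17 15 16
f 18 17 10
f 22 24 21
f 25 22 21
f 21 24 23
f 23 25 21
f 22 28 24
f 26 22 25
f 26 28 22
f 24 28 23
f 27 25 23
f 23 28 27
f 27 26 25
f 28 26 27
f 30 29 32
f 30 32 31
f 32 29 33
f 32 33 31
f 33 29 34
f 33 34 31
f 34 29 35
f 34 35 31
f 35 29 36
f 35 36 31
f 36 29 37
f 36 37 31
f 37 29 38
f 37 38 31
f 38 29 30
f 38 30 31
f 40 42 39
f 43 40 39
f 39 42 41
f 41 43 39
f 40 46 42
f 44 40 43
f 44 46 40
f 42 46 41
f 45 43 41
f 41 46 45
f 45 44 43
f 46 44 45



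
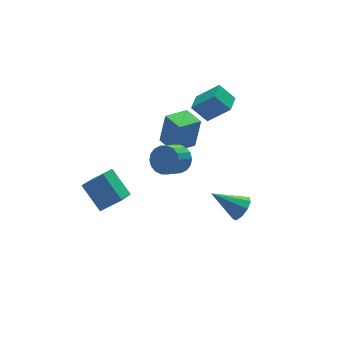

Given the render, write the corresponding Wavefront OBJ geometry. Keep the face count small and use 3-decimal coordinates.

v 0.677 1.854 -1.854
v 1.253 1.896 -1.063
v 0.18 1.407 -0.255
v -0.397 1.366 -1.046
v 1.069 2.291 -1.069
v -0.005 1.802 -0.261
v 0.807 2.6 -1.231
v -0.267 2.111 -0.423
v 0.519 2.761 -1.516
v -0.555 2.272 -0.708
v 0.262 2.742 -1.868
v -0.812 2.253 -1.06
v 0.088 2.548 -2.218
v -0.986 2.059 -1.41
v 0.03 2.216 -2.495
v -1.044 1.727 -1.687
v 0.1 1.813 -2.645
v -0.973 1.324 -1.837
v 0.285 1.418 -2.639
v -0.789 0.929 -1.831
v 0.547 1.109 -2.477
v -0.527 0.62 -1.669
v 0.835 0.948 -2.192
v -0.239 0.459 -1.384
v 1.092 0.967 -1.84
v 0.018 0.478 -1.032
v 1.266 1.161 -1.49
v 0.192 0.672 -0.682
v 1.324 1.493 -1.213
v 0.25 1.004 -0.405
v 3.021 2.626 0.002
v 2.316 3.297 0.981
v 3.835 3.56 -0.051
v 3.13 4.231 0.927
v 4.07 1.789 1.333
v 3.365 2.46 2.311
v 4.884 2.723 1.279
v 4.179 3.394 2.258
v 2.685 -2.221 -3.837
v 3.115 -2.465 -3.108
v 1.275 -1.199 -2.663
v 3.33 -1.939 -3.308
v 3.243 -1.545 -3.755
v 2.895 -1.468 -4.24
v 2.449 -1.743 -4.537
v 2.114 -2.241 -4.506
v 2.046 -2.731 -4.162
v 2.277 -2.981 -3.666
v 2.699 -2.876 -3.25
v 1.111 3.149 -2.506
v 1.524 3.21 -0.427
v 0.888 4.521 -2.502
v 1.3 4.582 -0.423
v 2.64 3.398 -2.817
v 3.052 3.459 -0.738
v 2.416 4.77 -2.813
v 2.829 4.831 -0.734
v -3.223 2.837 -5.412
v -4.184 1.986 -4.739
v -3.657 4.345 -4.124
v -4.618 3.494 -3.45
v -2.082 2.326 -4.43
v -3.043 1.475 -3.756
v -2.516 3.834 -3.141
v -3.477 2.983 -2.468
f 2 1 5
f 2 5 3
f 3 5 6
f 3 6 4
f 5 1 7
f 5 7 6
f 6 7 8
f 6 8 4
f 7 1 9
f 7 9 8
f 8 9 10
f 8 10 4
f 9 1 11
f 9 11 10
f 10 11 12
f 10 12 4
f 11 1 13
f 11 13 12
f 12 13 14
f 12 14 4
f 13 1 15
f 13 15 14
f 14 15 16
f 14 16 4
f 15 1 17
f 15 17 16
f 16 17 18
f 16 18 4
f 17 1 19
f 17 19 18
f 18 19 20
f 18 20 4
f 19 1 21
f 19 21 20
f 20 21 22
f 20 22 4
f 21 1 23
f 21 23 22
f 22 23 24
f 22 24 4
f 23 1 25
f 23 25 24
f 24 25 26
f 24 26 4
f 25 1 27
f 25 27 26
f 26 27 28
f 26 28 4
f 27 1 29
f 27 29 28
f 28 29 30
f 28 30 4
f 29 1 2
f 29 2 30
f 30 2 3
f 30 3 4
f 32 34 31
f 35 32 31
f 31 34 33
f 33 35 31
f 32 38 34
f 36 32 35
f 36 38 32
f 34 38 33
f 37 35 33
f 33 38 37
f 37 36 35
f 38 36 37
f 40 39 42
f 40 42 41
f 42 39 43
f 42 43 41
f 43 39 44
f 43 44 41
f 44 39 45
f 44 45 41
f 45 39 46
f 45 46 41
f 46 39 47
f 46 47 41
f 47 39 48
f 47 48 41
f 48 39 49
f 48 49 41
f 49 39 40
f 49 40 41
f 51 53 50
f 54 51 50
f 50 53 52
f 52 54 50
f 51 57 53
f 55 51 54
f 55 57 51
f 53 57 52
f 56 54 52
f 52 57 56
f 56 55 54
f 57 55 56
f 59 61 58
f 62 59 58
f 58 61 60
f 60 62 58
f 59 65 61
f 63 59 62
f 63 65 59
f 61 65 60
f 64 62 60
f 60 65 64
f 64 63 62
f 65 63 64



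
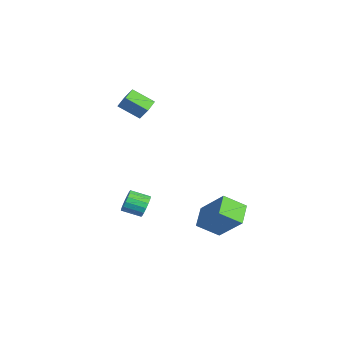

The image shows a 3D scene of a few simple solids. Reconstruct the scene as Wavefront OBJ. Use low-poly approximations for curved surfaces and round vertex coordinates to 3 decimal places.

v -3.552 -1.073 2.709
v -4.207 -2.11 3.462
v -2.965 -0.783 3.618
v -3.621 -1.82 4.372
v -2.939 -1.62 2.488
v -3.595 -2.657 3.242
v -2.353 -1.33 3.398
v -3.008 -2.367 4.151
v -0.623 -1.978 -2.893
v -0.355 -2.321 -3.453
v -0.809 -3.305 -3.068
v -1.077 -2.962 -2.507
v -0.109 -2.343 -3.22
v -0.563 -3.327 -2.835
v 0.019 -2.281 -2.911
v -0.435 -3.265 -2.526
v -0 -2.15 -2.598
v -0.454 -3.134 -2.213
v -0.162 -1.98 -2.353
v -0.616 -2.964 -1.968
v -0.429 -1.809 -2.231
v -0.883 -2.793 -1.846
v -0.741 -1.676 -2.261
v -1.195 -2.66 -1.876
v -1.025 -1.613 -2.435
v -1.479 -2.597 -2.05
v -1.218 -1.634 -2.714
v -1.672 -2.618 -2.329
v -1.274 -1.733 -3.034
v -1.728 -2.717 -2.649
v -1.181 -1.889 -3.322
v -1.635 -2.872 -2.937
v -0.96 -2.064 -3.511
v -1.414 -3.048 -3.126
v -0.662 -2.221 -3.559
v -1.116 -3.204 -3.174
v 2.242 1.377 -2.585
v 1.977 0.208 -1.769
v 3.434 2.203 -1.011
v 3.168 1.034 -0.196
v 3.312 0.786 -3.084
v 3.046 -0.383 -2.269
v 4.503 1.612 -1.511
v 4.238 0.443 -0.695
f 2 4 1
f 5 2 1
f 1 4 3
f 3 5 1
f 2 8 4
f 6 2 5
f 6 8 2
f 4 8 3
f 7 5 3
f 3 8 7
f 7 6 5
f 8 6 7
f 10 9 13
f 10 13 11
f 11 13 14
f 11 14 12
f 13 9 15
f 13 15 14
f 14 15 16
f 14 16 12
f 15 9 17
f 15 17 16
f 16 17 18
f 16 18 12
f 17 9 19
f 17 19 18
f 18 19 20
f 18 20 12
f 19 9 21
f 19 21 20
f 20 21 22
f 20 22 12
f 21 9 23
f 21 23 22
f 22 23 24
f 22 24 12
f 23 9 25
f 23 25 24
f 24 25 26
f 24 26 12
f 25 9 27
f 25 27 26
f 26 27 28
f 26 28 12
f 27 9 29
f 27 29 28
f 28 29 30
f 28 30 12
f 29 9 31
f 29 31 30
f 30 31 32
f 30 32 12
f 31 9 33
f 31 33 32
f 32 33 34
f 32 34 12
f 33 9 35
f 33 35 34
f 34 35 36
f 34 36 12
f 35 9 10
f 35 10 36
f 36 10 11
f 36 11 12
f 38 40 37
f 41 38 37
f 37 40 39
f 39 41 37
f 38 44 40
f 42 38 41
f 42 44 38
f 40 44 39
f 43 41 39
f 39 44 43
f 43 42 41
f 44 42 43



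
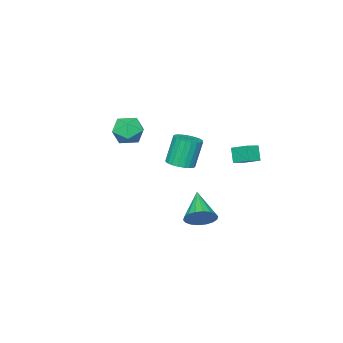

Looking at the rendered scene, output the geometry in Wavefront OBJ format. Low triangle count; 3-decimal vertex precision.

v 1.099 -3.709 -0.073
v 1.868 -2.962 0.361
v 2.432 -5.018 -0.181
v 3.201 -4.271 0.253
v 2.351 -4.681 0.922
v 1.527 -3.871 0.989
v 2.773 -4.109 -0.809
v 1.949 -3.299 -0.742
v 2.902 -3.209 -0.094
v 2.641 -3.562 0.976
v 1.659 -4.418 -0.796
v 1.398 -4.771 0.274
v 4.37 4.111 -3.497
v 4.653 4.56 -2.65
v 3.17 2.689 -2.343
v 4.283 4.782 -2.761
v 3.931 4.871 -3.018
v 3.665 4.809 -3.369
v 3.539 4.609 -3.746
v 3.578 4.311 -4.074
v 3.773 3.973 -4.288
v 4.086 3.662 -4.345
v 4.456 3.44 -4.234
v 4.809 3.351 -3.977
v 5.074 3.413 -3.626
v 5.2 3.613 -3.248
v 5.162 3.912 -2.921
v 4.967 4.25 -2.707
v 0.71 -1.016 -2.236
v 1.573 -0.841 -1.969
v 0.953 -0.769 -0.016
v 0.09 -0.944 -0.284
v 1.447 -0.509 -2.021
v 0.827 -0.437 -0.069
v 1.209 -0.254 -2.106
v 0.589 -0.182 -0.154
v 0.895 -0.116 -2.211
v 0.275 -0.043 -0.258
v 0.553 -0.114 -2.32
v -0.067 -0.041 -0.367
v 0.235 -0.249 -2.416
v -0.385 -0.177 -0.463
v -0.011 -0.502 -2.484
v -0.631 -0.429 -0.532
v -0.147 -0.832 -2.515
v -0.767 -0.76 -0.563
v -0.153 -1.191 -2.504
v -0.773 -1.119 -0.551
v -0.027 -1.523 -2.451
v -0.647 -1.451 -0.499
v 0.211 -1.778 -2.366
v -0.409 -1.706 -0.414
v 0.525 -1.917 -2.262
v -0.095 -1.844 -0.309
v 0.867 -1.919 -2.153
v 0.247 -1.846 -0.2
v 1.185 -1.783 -2.057
v 0.565 -1.711 -0.104
v 1.431 -1.531 -1.988
v 0.811 -1.458 -0.036
v 1.567 -1.2 -1.957
v 0.947 -1.128 -0.005
v -0.706 2.891 -1.266
v -1.04 2.415 -0.309
v -0.774 4.045 -0.717
v -1.108 3.57 0.24
v 0.228 2.81 -0.98
v -0.106 2.335 -0.023
v 0.16 3.965 -0.431
v -0.174 3.489 0.526
f 1 12 6
f 1 6 2
f 1 2 8
f 1 8 11
f 1 11 12
f 2 6 10
f 6 12 5
f 12 11 3
f 11 8 7
f 8 2 9
f 4 10 5
f 4 5 3
f 4 3 7
f 4 7 9
f 4 9 10
f 5 10 6
f 3 5 12
f 7 3 11
f 9 7 8
f 10 9 2
f 14 13 16
f 14 16 15
f 16 13 17
f 16 17 15
f 17 13 18
f 17 18 15
f 18 13 19
f 18 19 15
f 19 13 20
f 19 20 15
f 20 13 21
f 20 21 15
f 21 13 22
f 21 22 15
f 22 13 23
f 22 23 15
f 23 13 24
f 23 24 15
f 24 13 25
f 24 25 15
f 25 13 26
f 25 26 15
f 26 13 27
f 26 27 15
f 27 13 28
f 27 28 15
f 28 13 14
f 28 14 15
f 30 29 33
f 30 33 31
f 31 33 34
f 31 34 32
f 33 29 35
f 33 35 34
f 34 35 36
f 34 36 32
f 35 29 37
f 35 37 36
f 36 37 38
f 36 38 32
f 37 29 39
f 37 39 38
f 38 39 40
f 38 40 32
f 39 29 41
f 39 41 40
f 40 41 42
f 40 42 32
f 41 29 43
f 41 43 42
f 42 43 44
f 42 44 32
f 43 29 45
f 43 45 44
f 44 45 46
f 44 46 32
f 45 29 47
f 45 47 46
f 46 47 48
f 46 48 32
f 47 29 49
f 47 49 48
f 48 49 50
f 48 50 32
f 49 29 51
f 49 51 50
f 50 51 52
f 50 52 32
f 51 29 53
f 51 53 52
f 52 53 54
f 52 54 32
f 53 29 55
f 53 55 54
f 54 55 56
f 54 56 32
f 55 29 57
f 55 57 56
f 56 57 58
f 56 58 32
f 57 29 59
f 57 59 58
f 58 59 60
f 58 60 32
f 59 29 61
f 59 61 60
f 60 61 62
f 60 62 32
f 61 29 30
f 61 30 62
f 62 30 31
f 62 31 32
f 64 66 63
f 67 64 63
f 63 66 65
f 65 67 63
f 64 70 66
f 68 64 67
f 68 70 64
f 66 70 65
f 69 67 65
f 65 70 69
f 69 68 67
f 70 68 69



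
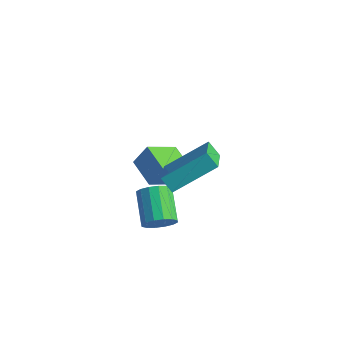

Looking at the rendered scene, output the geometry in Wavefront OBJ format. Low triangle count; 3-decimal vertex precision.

v -2.583 2.803 -3.035
v -2.948 1.373 -2.172
v -3.953 3.32 -2.757
v -4.318 1.889 -1.895
v -2.202 3.291 -2.065
v -2.567 1.86 -1.203
v -3.572 3.807 -1.788
v -3.937 2.377 -0.925
v 0.256 -1.483 2.766
v 1.238 0.118 3.871
v -0.861 -0.019 1.637
v 0.122 1.582 2.742
v 0.838 -1.462 2.218
v 1.821 0.139 3.323
v -0.278 0.002 1.089
v 0.704 1.603 2.194
v -0.453 -0.776 -1.422
v 0.109 -0.309 -1.179
v -1.005 0.623 -0.395
v -1.567 0.156 -0.638
v -0.009 -0.156 -1.528
v -1.123 0.776 -0.744
v -0.245 -0.169 -1.848
v -1.359 0.762 -1.065
v -0.538 -0.345 -2.054
v -1.652 0.586 -1.271
v -0.807 -0.637 -2.091
v -1.921 0.295 -1.308
v -0.982 -0.965 -1.948
v -2.096 -0.034 -1.165
v -1.015 -1.243 -1.665
v -2.129 -0.311 -0.881
v -0.897 -1.396 -1.316
v -2.011 -0.464 -0.532
v -0.661 -1.382 -0.995
v -1.775 -0.451 -0.212
v -0.368 -1.206 -0.789
v -1.482 -0.275 -0.006
v -0.099 -0.915 -0.752
v -1.213 0.017 0.031
v 0.076 -0.586 -0.895
v -1.038 0.345 -0.112
f 2 4 1
f 5 2 1
f 1 4 3
f 3 5 1
f 2 8 4
f 6 2 5
f 6 8 2
f 4 8 3
f 7 5 3
f 3 8 7
f 7 6 5
f 8 6 7
f 10 12 9
f 13 10 9
f 9 12 11
f 11 13 9
f 10 16 12
f 14 10 13
f 14 16 10
f 12 16 11
f 15 13 11
f 11 16 15
f 15 14 13
f 16 14 15
f 18 17 21
f 18 21 19
f 19 21 22
f 19 22 20
f 21 17 23
f 21 23 22
f 22 23 24
f 22 24 20
f 23 17 25
f 23 25 24
f 24 25 26
f 24 26 20
f 25 17 27
f 25 27 26
f 26 27 28
f 26 28 20
f 27 17 29
f 27 29 28
f 28 29 30
f 28 30 20
f 29 17 31
f 29 31 30
f 30 31 32
f 30 32 20
f 31 17 33
f 31 33 32
f 32 33 34
f 32 34 20
f 33 17 35
f 33 35 34
f 34 35 36
f 34 36 20
f 35 17 37
f 35 37 36
f 36 37 38
f 36 38 20
f 37 17 39
f 37 39 38
f 38 39 40
f 38 40 20
f 39 17 41
f 39 41 40
f 40 41 42
f 40 42 20
f 41 17 18
f 41 18 42
f 42 18 19
f 42 19 20



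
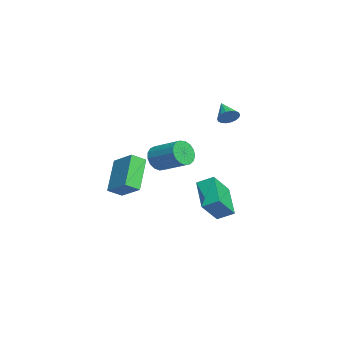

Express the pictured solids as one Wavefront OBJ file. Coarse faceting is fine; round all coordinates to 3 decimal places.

v 0.152 -2.007 -0.595
v 0.593 -1.983 -1.286
v 1.67 -0.769 -0.555
v 1.228 -0.793 0.135
v 0.319 -1.708 -1.34
v 1.396 -0.493 -0.609
v 0.007 -1.501 -1.224
v 1.083 -0.286 -0.493
v -0.272 -1.41 -0.963
v 0.804 -0.195 -0.233
v -0.455 -1.456 -0.619
v 0.622 -0.241 0.112
v -0.498 -1.628 -0.269
v 0.579 -0.413 0.462
v -0.392 -1.887 0.006
v 0.684 -0.672 0.737
v -0.162 -2.174 0.144
v 0.914 -0.959 0.874
v 0.14 -2.422 0.112
v 1.217 -1.208 0.842
v 0.445 -2.576 -0.082
v 1.521 -1.361 0.649
v 0.682 -2.599 -0.394
v 1.759 -1.384 0.337
v 0.799 -2.487 -0.751
v 1.875 -1.272 -0.021
v 0.766 -2.265 -1.073
v 1.843 -1.05 -0.343
v 3.806 -4.087 -1.772
v 4.064 -4.821 -1.319
v 2.371 -3.672 -0.283
v 2.629 -4.405 0.171
v 4.811 -3.275 -1.031
v 5.069 -4.008 -0.577
v 3.376 -2.859 0.459
v 3.634 -3.593 0.912
v 0.903 0.65 -2.998
v 1.142 1.515 -2.534
v 2.567 0.753 -4.047
v 2.806 1.618 -3.584
v 1.714 -0.218 -1.796
v 1.953 0.647 -1.333
v 3.378 -0.115 -2.846
v 3.617 0.75 -2.382
v -2.401 1.888 1.379
v -2.18 2.23 1.859
v -3.459 1.612 2.061
v -2.325 2.418 1.71
v -2.485 2.501 1.496
v -2.629 2.463 1.258
v -2.727 2.311 1.044
v -2.76 2.075 0.896
v -2.723 1.802 0.844
v -2.621 1.546 0.898
v -2.476 1.358 1.047
v -2.316 1.275 1.261
v -2.173 1.313 1.499
v -2.074 1.466 1.713
v -2.041 1.702 1.861
v -2.078 1.975 1.913
f 2 1 5
f 2 5 3
f 3 5 6
f 3 6 4
f 5 1 7
f 5 7 6
f 6 7 8
f 6 8 4
f 7 1 9
f 7 9 8
f 8 9 10
f 8 10 4
f 9 1 11
f 9 11 10
f 10 11 12
f 10 12 4
f 11 1 13
f 11 13 12
f 12 13 14
f 12 14 4
f 13 1 15
f 13 15 14
f 14 15 16
f 14 16 4
f 15 1 17
f 15 17 16
f 16 17 18
f 16 18 4
f 17 1 19
f 17 19 18
f 18 19 20
f 18 20 4
f 19 1 21
f 19 21 20
f 20 21 22
f 20 22 4
f 21 1 23
f 21 23 22
f 22 23 24
f 22 24 4
f 23 1 25
f 23 25 24
f 24 25 26
f 24 26 4
f 25 1 27
f 25 27 26
f 26 27 28
f 26 28 4
f 27 1 2
f 27 2 28
f 28 2 3
f 28 3 4
f 30 32 29
f 33 30 29
f 29 32 31
f 31 33 29
f 30 36 32
f 34 30 33
f 34 36 30
f 32 36 31
f 35 33 31
f 31 36 35
f 35 34 33
f 36 34 35
f 38 40 37
f 41 38 37
f 37 40 39
f 39 41 37
f 38 44 40
f 42 38 41
f 42 44 38
f 40 44 39
f 43 41 39
f 39 44 43
f 43 42 41
f 44 42 43
f 46 45 48
f 46 48 47
f 48 45 49
f 48 49 47
f 49 45 50
f 49 50 47
f 50 45 51
f 50 51 47
f 51 45 52
f 51 52 47
f 52 45 53
f 52 53 47
f 53 45 54
f 53 54 47
f 54 45 55
f 54 55 47
f 55 45 56
f 55 56 47
f 56 45 57
f 56 57 47
f 57 45 58
f 57 58 47
f 58 45 59
f 58 59 47
f 59 45 60
f 59 60 47
f 60 45 46
f 60 46 47



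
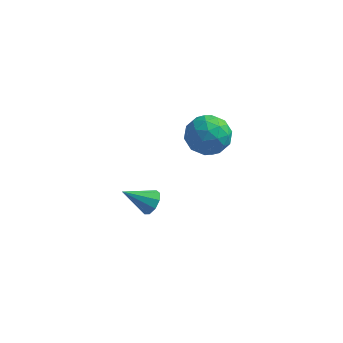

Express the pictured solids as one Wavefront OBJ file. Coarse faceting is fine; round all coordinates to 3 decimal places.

v 2.238 3.563 3.104
v 2.702 4.141 2.286
v 2.338 2.079 2.114
v 2.802 2.657 1.296
v 3.36 2.48 2.232
v 3.298 3.397 2.844
v 1.742 2.823 1.556
v 1.68 3.74 2.168
v 2.396 3.683 1.329
v 3.395 3.472 1.747
v 1.645 2.748 2.653
v 2.644 2.537 3.071
v 2.461 3.982 2.782
v 2.579 2.238 1.618
v 2.907 2.134 2.168
v 3.179 2.474 1.687
v 2.812 3.545 3.11
v 3.084 3.885 2.629
v 3.471 2.909 2.597
v 1.956 2.335 1.771
v 2.228 2.675 1.29
v 1.861 3.746 2.713
v 2.133 4.086 2.232
v 1.569 3.311 1.803
v 2.554 4.053 1.739
v 2.613 3.181 1.156
v 1.99 3.278 1.31
v 1.953 3.817 1.669
v 3.142 3.928 1.984
v 3.2 3.056 1.402
v 3.528 2.953 1.952
v 3.492 3.491 2.312
v 2.961 3.659 1.422
v 1.84 3.164 2.998
v 1.898 2.292 2.416
v 1.548 2.729 2.088
v 1.512 3.267 2.448
v 2.427 3.039 3.244
v 2.486 2.167 2.661
v 3.087 2.403 2.731
v 3.05 2.942 3.09
v 2.079 2.561 2.978
v -0.072 3.276 -3.556
v 0.257 2.706 -3.347
v -1.328 2.884 -2.644
v 0.355 3.065 -3.057
v 0.254 3.522 -3
v 0 3.864 -3.204
v -0.288 3.931 -3.572
v -0.475 3.691 -3.932
v -0.474 3.256 -4.117
v -0.285 2.831 -4.039
v 0.004 2.614 -3.735
f 1 38 17
f 38 12 41
f 17 41 6
f 38 41 17
f 1 17 13
f 17 6 18
f 13 18 2
f 17 18 13
f 1 13 22
f 13 2 23
f 22 23 8
f 13 23 22
f 1 22 34
f 22 8 37
f 34 37 11
f 22 37 34
f 1 34 38
f 34 11 42
f 38 42 12
f 34 42 38
f 2 18 29
f 18 6 32
f 29 32 10
f 18 32 29
f 6 41 19
f 41 12 40
f 19 40 5
f 41 40 19
f 12 42 39
f 42 11 35
f 39 35 3
f 42 35 39
f 11 37 36
f 37 8 24
f 36 24 7
f 37 24 36
f 8 23 28
f 23 2 25
f 28 25 9
f 23 25 28
f 4 30 16
f 30 10 31
f 16 31 5
f 30 31 16
f 4 16 14
f 16 5 15
f 14 15 3
f 16 15 14
f 4 14 21
f 14 3 20
f 21 20 7
f 14 20 21
f 4 21 26
f 21 7 27
f 26 27 9
f 21 27 26
f 4 26 30
f 26 9 33
f 30 33 10
f 26 33 30
f 5 31 19
f 31 10 32
f 19 32 6
f 31 32 19
f 3 15 39
f 15 5 40
f 39 40 12
f 15 40 39
f 7 20 36
f 20 3 35
f 36 35 11
f 20 35 36
f 9 27 28
f 27 7 24
f 28 24 8
f 27 24 28
f 10 33 29
f 33 9 25
f 29 25 2
f 33 25 29
f 44 43 46
f 44 46 45
f 46 43 47
f 46 47 45
f 47 43 48
f 47 48 45
f 48 43 49
f 48 49 45
f 49 43 50
f 49 50 45
f 50 43 51
f 50 51 45
f 51 43 52
f 51 52 45
f 52 43 53
f 52 53 45
f 53 43 44
f 53 44 45



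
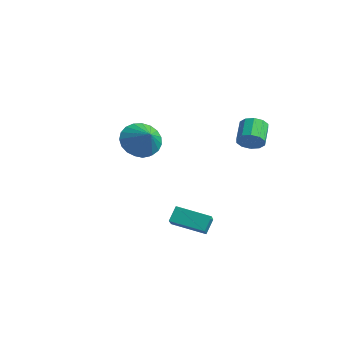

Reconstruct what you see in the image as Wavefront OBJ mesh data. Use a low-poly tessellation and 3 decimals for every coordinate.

v -3.15 0.882 -0.146
v -2.755 1.055 -0.743
v -2.245 0.225 0.263
v -1.85 0.398 -0.334
v -2.002 0.914 0.169
v -2.562 1.32 -0.084
v -2.438 -0.04 -0.396
v -2.998 0.366 -0.649
v -2.315 0.485 -0.897
v -2.046 1.074 -0.548
v -2.954 0.206 0.068
v -2.685 0.795 0.417
v -3.032 1.026 -0.48
v -1.968 0.254 0
v -2.057 0.557 0.296
v -1.825 0.659 -0.055
v -2.918 1.182 -0.093
v -2.686 1.283 -0.444
v -2.244 1.2 0.092
v -2.314 -0.003 -0.036
v -2.082 0.098 -0.387
v -3.175 0.621 -0.425
v -2.943 0.723 -0.776
v -2.756 0.08 -0.572
v -2.542 0.793 -0.922
v -2.009 0.407 -0.682
v -2.355 0.15 -0.718
v -2.684 0.388 -0.867
v -2.383 1.139 -0.716
v -1.851 0.753 -0.476
v -1.94 1.056 -0.181
v -2.269 1.295 -0.329
v -2.124 0.805 -0.807
v -3.149 0.527 -0.004
v -2.617 0.141 0.236
v -2.731 -0.015 -0.151
v -3.06 0.224 -0.299
v -2.991 0.873 0.202
v -2.458 0.487 0.442
v -2.316 0.892 0.387
v -2.645 1.13 0.238
v -2.876 0.475 0.327
v 2.099 -0.974 -3.213
v 1.92 -0.438 -2.437
v 0.883 0.003 -4.169
v 0.704 0.539 -3.393
v 3.416 0.181 -3.707
v 3.237 0.717 -2.931
v 2.2 1.158 -4.663
v 2.021 1.694 -3.887
v 2.525 3.542 1.112
v 2.835 3.309 1.731
v 2.044 4.104 2.427
v 1.735 4.338 1.808
v 3.067 3.667 1.585
v 2.276 4.462 2.281
v 3.093 3.978 1.259
v 2.302 4.773 1.955
v 2.902 4.122 0.877
v 2.111 4.917 1.573
v 2.567 4.045 0.584
v 1.776 4.84 1.28
v 2.216 3.776 0.493
v 1.425 4.571 1.189
v 1.984 3.418 0.639
v 1.193 4.213 1.335
v 1.958 3.107 0.965
v 1.167 3.902 1.661
v 2.149 2.963 1.347
v 1.358 3.758 2.043
v 2.484 3.04 1.64
v 1.693 3.835 2.336
v 1.59 -2.216 2.278
v 2.163 -2.425 1.411
v 2.71 -2.404 3.062
v 2.21 -1.989 1.448
v 2.15 -1.591 1.629
v 1.993 -1.302 1.922
v 1.767 -1.17 2.277
v 1.51 -1.22 2.632
v 1.267 -1.441 2.925
v 1.08 -1.797 3.107
v 0.981 -2.224 3.145
v 0.987 -2.651 3.033
v 1.098 -3.002 2.791
v 1.294 -3.217 2.46
v 1.541 -3.259 2.097
v 1.797 -3.12 1.766
v 2.017 -2.826 1.523
f 1 38 17
f 38 12 41
f 17 41 6
f 38 41 17
f 1 17 13
f 17 6 18
f 13 18 2
f 17 18 13
f 1 13 22
f 13 2 23
f 22 23 8
f 13 23 22
f 1 22 34
f 22 8 37
f 34 37 11
f 22 37 34
f 1 34 38
f 34 11 42
f 38 42 12
f 34 42 38
f 2 18 29
f 18 6 32
f 29 32 10
f 18 32 29
f 6 41 19
f 41 12 40
f 19 40 5
f 41 40 19
f 12 42 39
f 42 11 35
f 39 35 3
f 42 35 39
f 11 37 36
f 37 8 24
f 36 24 7
f 37 24 36
f 8 23 28
f 23 2 25
f 28 25 9
f 23 25 28
f 4 30 16
f 30 10 31
f 16 31 5
f 30 31 16
f 4 16 14
f 16 5 15
f 14 15 3
f 16 15 14
f 4 14 21
f 14 3 20
f 21 20 7
f 14 20 21
f 4 21 26
f 21 7 27
f 26 27 9
f 21 27 26
f 4 26 30
f 26 9 33
f 30 33 10
f 26 33 30
f 5 31 19
f 31 10 32
f 19 32 6
f 31 32 19
f 3 15 39
f 15 5 40
f 39 40 12
f 15 40 39
f 7 20 36
f 20 3 35
f 36 35 11
f 20 35 36
f 9 27 28
f 27 7 24
f 28 24 8
f 27 24 28
f 10 33 29
f 33 9 25
f 29 25 2
f 33 25 29
f 44 46 43
f 47 44 43
f 43 46 45
f 45 47 43
f 44 50 46
f 48 44 47
f 48 50 44
f 46 50 45
f 49 47 45
f 45 50 49
f 49 48 47
f 50 48 49
f 52 51 55
f 52 55 53
f 53 55 56
f 53 56 54
f 55 51 57
f 55 57 56
f 56 57 58
f 56 58 54
f 57 51 59
f 57 59 58
f 58 59 60
f 58 60 54
f 59 51 61
f 59 61 60
f 60 61 62
f 60 62 54
f 61 51 63
f 61 63 62
f 62 63 64
f 62 64 54
f 63 51 65
f 63 65 64
f 64 65 66
f 64 66 54
f 65 51 67
f 65 67 66
f 66 67 68
f 66 68 54
f 67 51 69
f 67 69 68
f 68 69 70
f 68 70 54
f 69 51 71
f 69 71 70
f 70 71 72
f 70 72 54
f 71 51 52
f 71 52 72
f 72 52 53
f 72 53 54
f 74 73 76
f 74 76 75
f 76 73 77
f 76 77 75
f 77 73 78
f 77 78 75
f 78 73 79
f 78 79 75
f 79 73 80
f 79 80 75
f 80 73 81
f 80 81 75
f 81 73 82
f 81 82 75
f 82 73 83
f 82 83 75
f 83 73 84
f 83 84 75
f 84 73 85
f 84 85 75
f 85 73 86
f 85 86 75
f 86 73 87
f 86 87 75
f 87 73 88
f 87 88 75
f 88 73 89
f 88 89 75
f 89 73 74
f 89 74 75

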